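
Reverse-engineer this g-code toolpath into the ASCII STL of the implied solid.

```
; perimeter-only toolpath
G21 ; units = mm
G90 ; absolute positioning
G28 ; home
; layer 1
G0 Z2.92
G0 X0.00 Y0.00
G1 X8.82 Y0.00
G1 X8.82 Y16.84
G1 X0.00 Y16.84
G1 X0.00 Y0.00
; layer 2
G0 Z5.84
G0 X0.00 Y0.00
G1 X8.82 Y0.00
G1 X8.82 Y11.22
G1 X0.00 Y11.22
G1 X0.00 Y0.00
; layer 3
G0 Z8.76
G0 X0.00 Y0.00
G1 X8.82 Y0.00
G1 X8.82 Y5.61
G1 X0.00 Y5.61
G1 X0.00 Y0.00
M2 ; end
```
solid part
  facet normal 0.0000 0.0000 -1.0000
    outer loop
      vertex 8.82 22.45 0.00
      vertex 8.82 0.00 0.00
      vertex 0.00 0.00 0.00
    endloop
  endfacet
  facet normal 0.0000 0.0000 -1.0000
    outer loop
      vertex 0.00 22.45 0.00
      vertex 8.82 22.45 0.00
      vertex 0.00 0.00 0.00
    endloop
  endfacet
  facet normal 0.0000 -1.0000 0.0000
    outer loop
      vertex 0.00 0.00 0.00
      vertex 8.82 0.00 0.00
      vertex 8.82 0.00 11.68
    endloop
  endfacet
  facet normal 0.0000 -1.0000 0.0000
    outer loop
      vertex 0.00 0.00 0.00
      vertex 8.82 0.00 11.68
      vertex 0.00 0.00 11.68
    endloop
  endfacet
  facet normal 0.0000 0.4615 0.8871
    outer loop
      vertex 0.00 0.00 11.68
      vertex 8.82 0.00 11.68
      vertex 8.82 22.45 0.00
    endloop
  endfacet
  facet normal 0.0000 0.4615 0.8871
    outer loop
      vertex 0.00 0.00 11.68
      vertex 8.82 22.45 0.00
      vertex 0.00 22.45 0.00
    endloop
  endfacet
  facet normal -1.0000 0.0000 0.0000
    outer loop
      vertex 0.00 0.00 11.68
      vertex 0.00 22.45 0.00
      vertex 0.00 0.00 0.00
    endloop
  endfacet
  facet normal 1.0000 0.0000 0.0000
    outer loop
      vertex 8.82 0.00 0.00
      vertex 8.82 22.45 0.00
      vertex 8.82 0.00 11.68
    endloop
  endfacet
endsolid part

The G0 Z moves step by Δz≈2.92 mm. The G1 loops shrink linearly with z, so the solid tapers from its base footprint up to z≈11.7. Closing with a flat bottom cap and the tapered top and triangulating gives 8 facets — a wedge (ramp): 8.82 × 22.4 mm base, rising to 11.7 mm along the y=0 edge and sloping linearly to z=0 at y=22.4.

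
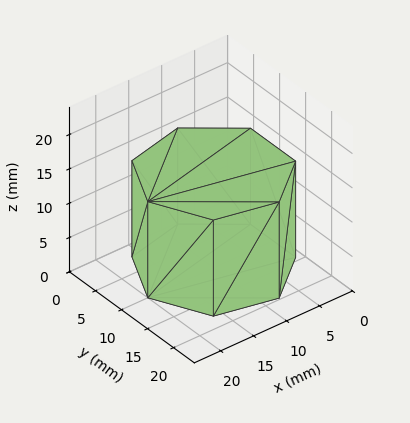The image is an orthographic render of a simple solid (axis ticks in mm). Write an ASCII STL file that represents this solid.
Reading the render: the shape is a regular 7-sided prism (a cylinder approximated with 7 flat sides), circumscribed radius ≈ 10 mm, height ≈ 14 mm (dimensions read to the nearest mm from the axis ticks). For the STL, each face is triangulated and given an outward normal.

solid part
  facet normal 0.0000 0.0000 -1.0000
    outer loop
      vertex 7.77 19.75 0.00
      vertex 16.23 17.82 0.00
      vertex 20.00 10.00 0.00
    endloop
  endfacet
  facet normal 0.0000 0.0000 -1.0000
    outer loop
      vertex 0.99 14.34 0.00
      vertex 7.77 19.75 0.00
      vertex 20.00 10.00 0.00
    endloop
  endfacet
  facet normal 0.0000 0.0000 -1.0000
    outer loop
      vertex 0.99 5.66 0.00
      vertex 0.99 14.34 0.00
      vertex 20.00 10.00 0.00
    endloop
  endfacet
  facet normal 0.0000 0.0000 -1.0000
    outer loop
      vertex 7.77 0.25 0.00
      vertex 0.99 5.66 0.00
      vertex 20.00 10.00 0.00
    endloop
  endfacet
  facet normal 0.0000 0.0000 -1.0000
    outer loop
      vertex 16.23 2.18 0.00
      vertex 7.77 0.25 0.00
      vertex 20.00 10.00 0.00
    endloop
  endfacet
  facet normal 0.0000 0.0000 1.0000
    outer loop
      vertex 20.00 10.00 14.00
      vertex 16.23 17.82 14.00
      vertex 7.77 19.75 14.00
    endloop
  endfacet
  facet normal 0.0000 0.0000 1.0000
    outer loop
      vertex 20.00 10.00 14.00
      vertex 7.77 19.75 14.00
      vertex 0.99 14.34 14.00
    endloop
  endfacet
  facet normal 0.0000 0.0000 1.0000
    outer loop
      vertex 20.00 10.00 14.00
      vertex 0.99 14.34 14.00
      vertex 0.99 5.66 14.00
    endloop
  endfacet
  facet normal 0.0000 0.0000 1.0000
    outer loop
      vertex 20.00 10.00 14.00
      vertex 0.99 5.66 14.00
      vertex 7.77 0.25 14.00
    endloop
  endfacet
  facet normal 0.0000 0.0000 1.0000
    outer loop
      vertex 20.00 10.00 14.00
      vertex 7.77 0.25 14.00
      vertex 16.23 2.18 14.00
    endloop
  endfacet
  facet normal 0.9008 0.4343 0.0000
    outer loop
      vertex 20.00 10.00 0.00
      vertex 16.23 17.82 0.00
      vertex 16.23 17.82 14.00
    endloop
  endfacet
  facet normal 0.9008 0.4343 0.0000
    outer loop
      vertex 20.00 10.00 0.00
      vertex 16.23 17.82 14.00
      vertex 20.00 10.00 14.00
    endloop
  endfacet
  facet normal 0.2224 0.9750 0.0000
    outer loop
      vertex 16.23 17.82 0.00
      vertex 7.77 19.75 0.00
      vertex 7.77 19.75 14.00
    endloop
  endfacet
  facet normal 0.2224 0.9750 0.0000
    outer loop
      vertex 16.23 17.82 0.00
      vertex 7.77 19.75 14.00
      vertex 16.23 17.82 14.00
    endloop
  endfacet
  facet normal -0.6237 0.7817 0.0000
    outer loop
      vertex 7.77 19.75 0.00
      vertex 0.99 14.34 0.00
      vertex 0.99 14.34 14.00
    endloop
  endfacet
  facet normal -0.6237 0.7817 0.0000
    outer loop
      vertex 7.77 19.75 0.00
      vertex 0.99 14.34 14.00
      vertex 7.77 19.75 14.00
    endloop
  endfacet
  facet normal -1.0000 0.0000 0.0000
    outer loop
      vertex 0.99 14.34 0.00
      vertex 0.99 5.66 0.00
      vertex 0.99 5.66 14.00
    endloop
  endfacet
  facet normal -1.0000 0.0000 0.0000
    outer loop
      vertex 0.99 14.34 0.00
      vertex 0.99 5.66 14.00
      vertex 0.99 14.34 14.00
    endloop
  endfacet
  facet normal -0.6237 -0.7817 0.0000
    outer loop
      vertex 0.99 5.66 0.00
      vertex 7.77 0.25 0.00
      vertex 7.77 0.25 14.00
    endloop
  endfacet
  facet normal -0.6237 -0.7817 0.0000
    outer loop
      vertex 0.99 5.66 0.00
      vertex 7.77 0.25 14.00
      vertex 0.99 5.66 14.00
    endloop
  endfacet
  facet normal 0.2224 -0.9750 0.0000
    outer loop
      vertex 7.77 0.25 0.00
      vertex 16.23 2.18 0.00
      vertex 16.23 2.18 14.00
    endloop
  endfacet
  facet normal 0.2224 -0.9750 0.0000
    outer loop
      vertex 7.77 0.25 0.00
      vertex 16.23 2.18 14.00
      vertex 7.77 0.25 14.00
    endloop
  endfacet
  facet normal 0.9008 -0.4343 0.0000
    outer loop
      vertex 16.23 2.18 0.00
      vertex 20.00 10.00 0.00
      vertex 20.00 10.00 14.00
    endloop
  endfacet
  facet normal 0.9008 -0.4343 0.0000
    outer loop
      vertex 16.23 2.18 0.00
      vertex 20.00 10.00 14.00
      vertex 16.23 2.18 14.00
    endloop
  endfacet
endsolid part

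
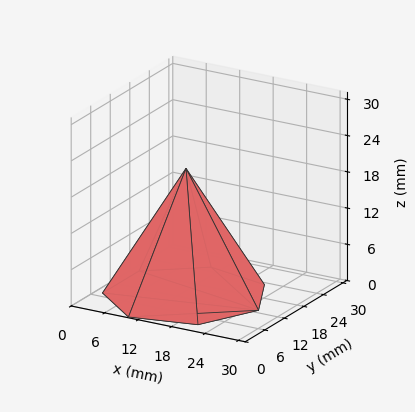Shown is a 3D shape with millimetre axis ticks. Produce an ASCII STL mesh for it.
Reading the render: the shape is a regular 7-sided pyramid, base circumscribed radius ≈ 13 mm, apex at z ≈ 21 mm (dimensions read to the nearest mm from the axis ticks). For the STL, each face is triangulated and given an outward normal.

solid part
  facet normal 0.0000 0.0000 -1.0000
    outer loop
      vertex 10.1 25.7 0.0
      vertex 21.1 23.2 0.0
      vertex 26.0 13.0 0.0
    endloop
  endfacet
  facet normal 0.0000 0.0000 -1.0000
    outer loop
      vertex 1.3 18.6 0.0
      vertex 10.1 25.7 0.0
      vertex 26.0 13.0 0.0
    endloop
  endfacet
  facet normal 0.0000 0.0000 -1.0000
    outer loop
      vertex 1.3 7.4 0.0
      vertex 1.3 18.6 0.0
      vertex 26.0 13.0 0.0
    endloop
  endfacet
  facet normal 0.0000 0.0000 -1.0000
    outer loop
      vertex 10.1 0.3 0.0
      vertex 1.3 7.4 0.0
      vertex 26.0 13.0 0.0
    endloop
  endfacet
  facet normal 0.0000 0.0000 -1.0000
    outer loop
      vertex 21.1 2.8 0.0
      vertex 10.1 0.3 0.0
      vertex 26.0 13.0 0.0
    endloop
  endfacet
  facet normal 0.7871 0.3781 0.4873
    outer loop
      vertex 26.0 13.0 0.0
      vertex 21.1 23.2 0.0
      vertex 13.0 13.0 21.0
    endloop
  endfacet
  facet normal 0.1934 0.8511 0.4880
    outer loop
      vertex 21.1 23.2 0.0
      vertex 10.1 25.7 0.0
      vertex 13.0 13.0 21.0
    endloop
  endfacet
  facet normal -0.5485 0.6798 0.4869
    outer loop
      vertex 10.1 25.7 0.0
      vertex 1.3 18.6 0.0
      vertex 13.0 13.0 21.0
    endloop
  endfacet
  facet normal -0.8736 0.0000 0.4867
    outer loop
      vertex 1.3 18.6 0.0
      vertex 1.3 7.4 0.0
      vertex 13.0 13.0 21.0
    endloop
  endfacet
  facet normal -0.5485 -0.6798 0.4869
    outer loop
      vertex 1.3 7.4 0.0
      vertex 10.1 0.3 0.0
      vertex 13.0 13.0 21.0
    endloop
  endfacet
  facet normal 0.1934 -0.8511 0.4880
    outer loop
      vertex 10.1 0.3 0.0
      vertex 21.1 2.8 0.0
      vertex 13.0 13.0 21.0
    endloop
  endfacet
  facet normal 0.7871 -0.3781 0.4873
    outer loop
      vertex 21.1 2.8 0.0
      vertex 26.0 13.0 0.0
      vertex 13.0 13.0 21.0
    endloop
  endfacet
endsolid part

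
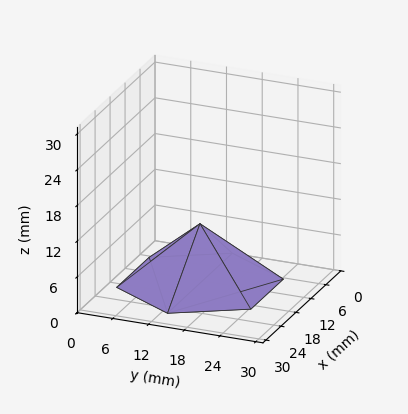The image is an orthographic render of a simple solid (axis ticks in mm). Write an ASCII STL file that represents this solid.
Reading the render: the shape is a regular 6-sided pyramid, base circumscribed radius ≈ 13 mm, apex at z ≈ 10 mm (dimensions read to the nearest mm from the axis ticks). For the STL, each face is triangulated and given an outward normal.

solid part
  facet normal 0.0000 0.0000 -1.0000
    outer loop
      vertex 6.500 24.258 0.000
      vertex 19.500 24.258 0.000
      vertex 26.000 13.000 0.000
    endloop
  endfacet
  facet normal 0.0000 0.0000 -1.0000
    outer loop
      vertex 0.000 13.000 0.000
      vertex 6.500 24.258 0.000
      vertex 26.000 13.000 0.000
    endloop
  endfacet
  facet normal 0.0000 0.0000 -1.0000
    outer loop
      vertex 6.500 1.742 0.000
      vertex 0.000 13.000 0.000
      vertex 26.000 13.000 0.000
    endloop
  endfacet
  facet normal 0.0000 0.0000 -1.0000
    outer loop
      vertex 19.500 1.742 0.000
      vertex 6.500 1.742 0.000
      vertex 26.000 13.000 0.000
    endloop
  endfacet
  facet normal 0.5751 0.3321 0.7477
    outer loop
      vertex 26.000 13.000 0.000
      vertex 19.500 24.258 0.000
      vertex 13.000 13.000 10.000
    endloop
  endfacet
  facet normal 0.0000 0.6641 0.7476
    outer loop
      vertex 19.500 24.258 0.000
      vertex 6.500 24.258 0.000
      vertex 13.000 13.000 10.000
    endloop
  endfacet
  facet normal -0.5751 0.3321 0.7477
    outer loop
      vertex 6.500 24.258 0.000
      vertex 0.000 13.000 0.000
      vertex 13.000 13.000 10.000
    endloop
  endfacet
  facet normal -0.5751 -0.3321 0.7477
    outer loop
      vertex 0.000 13.000 0.000
      vertex 6.500 1.742 0.000
      vertex 13.000 13.000 10.000
    endloop
  endfacet
  facet normal 0.0000 -0.6641 0.7476
    outer loop
      vertex 6.500 1.742 0.000
      vertex 19.500 1.742 0.000
      vertex 13.000 13.000 10.000
    endloop
  endfacet
  facet normal 0.5751 -0.3321 0.7477
    outer loop
      vertex 19.500 1.742 0.000
      vertex 26.000 13.000 0.000
      vertex 13.000 13.000 10.000
    endloop
  endfacet
endsolid part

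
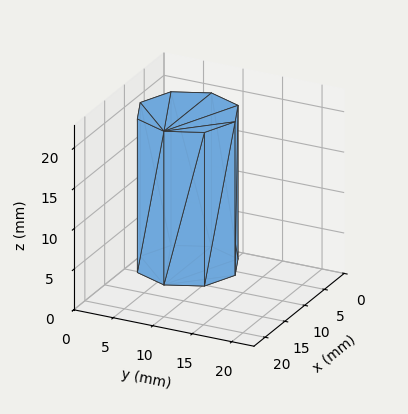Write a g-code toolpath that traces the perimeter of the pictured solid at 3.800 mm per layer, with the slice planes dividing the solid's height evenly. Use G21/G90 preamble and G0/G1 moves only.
Reading the render: the shape is a regular 8-sided prism (a cylinder approximated with 8 flat sides), circumscribed radius ≈ 6 mm, height ≈ 19 mm (dimensions read to the nearest mm from the axis ticks). For the g-code, the solid's height is divided into equal slices at the stated Δz and each level perimeter traced with G1 moves after a G0 lift.

; perimeter-only toolpath
G21 ; units = mm
G90 ; absolute positioning
G28 ; home
; layer 1
G0 Z3.800
G0 X12.000 Y6.000
G1 X10.243 Y10.243
G1 X6.000 Y12.000
G1 X1.757 Y10.243
G1 X0.000 Y6.000
G1 X1.757 Y1.757
G1 X6.000 Y0.000
G1 X10.243 Y1.757
G1 X12.000 Y6.000
; layer 2
G0 Z7.600
G0 X12.000 Y6.000
G1 X10.243 Y10.243
G1 X6.000 Y12.000
G1 X1.757 Y10.243
G1 X0.000 Y6.000
G1 X1.757 Y1.757
G1 X6.000 Y0.000
G1 X10.243 Y1.757
G1 X12.000 Y6.000
; layer 3
G0 Z11.400
G0 X12.000 Y6.000
G1 X10.243 Y10.243
G1 X6.000 Y12.000
G1 X1.757 Y10.243
G1 X0.000 Y6.000
G1 X1.757 Y1.757
G1 X6.000 Y0.000
G1 X10.243 Y1.757
G1 X12.000 Y6.000
; layer 4
G0 Z15.200
G0 X12.000 Y6.000
G1 X10.243 Y10.243
G1 X6.000 Y12.000
G1 X1.757 Y10.243
G1 X0.000 Y6.000
G1 X1.757 Y1.757
G1 X6.000 Y0.000
G1 X10.243 Y1.757
G1 X12.000 Y6.000
; layer 5
G0 Z19.000
G0 X12.000 Y6.000
G1 X10.243 Y10.243
G1 X6.000 Y12.000
G1 X1.757 Y10.243
G1 X0.000 Y6.000
G1 X1.757 Y1.757
G1 X6.000 Y0.000
G1 X10.243 Y1.757
G1 X12.000 Y6.000
M2 ; end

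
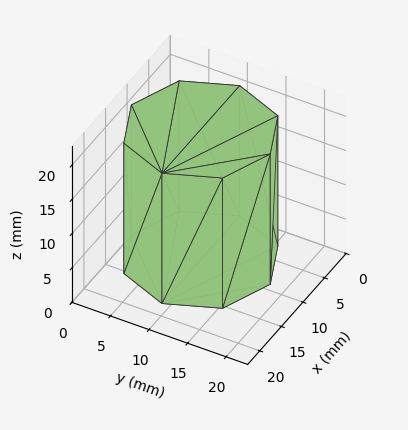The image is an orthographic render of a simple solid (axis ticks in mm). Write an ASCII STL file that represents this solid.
Reading the render: the shape is a regular 8-sided prism (a cylinder approximated with 8 flat sides), circumscribed radius ≈ 9 mm, height ≈ 19 mm (dimensions read to the nearest mm from the axis ticks). For the STL, each face is triangulated and given an outward normal.

solid part
  facet normal 0.0000 0.0000 -1.0000
    outer loop
      vertex 9.0 18.0 0.0
      vertex 15.4 15.4 0.0
      vertex 18.0 9.0 0.0
    endloop
  endfacet
  facet normal 0.0000 0.0000 -1.0000
    outer loop
      vertex 2.6 15.4 0.0
      vertex 9.0 18.0 0.0
      vertex 18.0 9.0 0.0
    endloop
  endfacet
  facet normal 0.0000 0.0000 -1.0000
    outer loop
      vertex 0.0 9.0 0.0
      vertex 2.6 15.4 0.0
      vertex 18.0 9.0 0.0
    endloop
  endfacet
  facet normal 0.0000 0.0000 -1.0000
    outer loop
      vertex 2.6 2.6 0.0
      vertex 0.0 9.0 0.0
      vertex 18.0 9.0 0.0
    endloop
  endfacet
  facet normal 0.0000 0.0000 -1.0000
    outer loop
      vertex 9.0 0.0 0.0
      vertex 2.6 2.6 0.0
      vertex 18.0 9.0 0.0
    endloop
  endfacet
  facet normal 0.0000 0.0000 -1.0000
    outer loop
      vertex 15.4 2.6 0.0
      vertex 9.0 0.0 0.0
      vertex 18.0 9.0 0.0
    endloop
  endfacet
  facet normal 0.0000 0.0000 1.0000
    outer loop
      vertex 18.0 9.0 19.0
      vertex 15.4 15.4 19.0
      vertex 9.0 18.0 19.0
    endloop
  endfacet
  facet normal 0.0000 0.0000 1.0000
    outer loop
      vertex 18.0 9.0 19.0
      vertex 9.0 18.0 19.0
      vertex 2.6 15.4 19.0
    endloop
  endfacet
  facet normal 0.0000 0.0000 1.0000
    outer loop
      vertex 18.0 9.0 19.0
      vertex 2.6 15.4 19.0
      vertex 0.0 9.0 19.0
    endloop
  endfacet
  facet normal 0.0000 0.0000 1.0000
    outer loop
      vertex 18.0 9.0 19.0
      vertex 0.0 9.0 19.0
      vertex 2.6 2.6 19.0
    endloop
  endfacet
  facet normal 0.0000 0.0000 1.0000
    outer loop
      vertex 18.0 9.0 19.0
      vertex 2.6 2.6 19.0
      vertex 9.0 0.0 19.0
    endloop
  endfacet
  facet normal 0.0000 0.0000 1.0000
    outer loop
      vertex 18.0 9.0 19.0
      vertex 9.0 0.0 19.0
      vertex 15.4 2.6 19.0
    endloop
  endfacet
  facet normal 0.9265 0.3764 0.0000
    outer loop
      vertex 18.0 9.0 0.0
      vertex 15.4 15.4 0.0
      vertex 15.4 15.4 19.0
    endloop
  endfacet
  facet normal 0.9265 0.3764 0.0000
    outer loop
      vertex 18.0 9.0 0.0
      vertex 15.4 15.4 19.0
      vertex 18.0 9.0 19.0
    endloop
  endfacet
  facet normal 0.3764 0.9265 0.0000
    outer loop
      vertex 15.4 15.4 0.0
      vertex 9.0 18.0 0.0
      vertex 9.0 18.0 19.0
    endloop
  endfacet
  facet normal 0.3764 0.9265 0.0000
    outer loop
      vertex 15.4 15.4 0.0
      vertex 9.0 18.0 19.0
      vertex 15.4 15.4 19.0
    endloop
  endfacet
  facet normal -0.3764 0.9265 0.0000
    outer loop
      vertex 9.0 18.0 0.0
      vertex 2.6 15.4 0.0
      vertex 2.6 15.4 19.0
    endloop
  endfacet
  facet normal -0.3764 0.9265 0.0000
    outer loop
      vertex 9.0 18.0 0.0
      vertex 2.6 15.4 19.0
      vertex 9.0 18.0 19.0
    endloop
  endfacet
  facet normal -0.9265 0.3764 0.0000
    outer loop
      vertex 2.6 15.4 0.0
      vertex 0.0 9.0 0.0
      vertex 0.0 9.0 19.0
    endloop
  endfacet
  facet normal -0.9265 0.3764 0.0000
    outer loop
      vertex 2.6 15.4 0.0
      vertex 0.0 9.0 19.0
      vertex 2.6 15.4 19.0
    endloop
  endfacet
  facet normal -0.9265 -0.3764 0.0000
    outer loop
      vertex 0.0 9.0 0.0
      vertex 2.6 2.6 0.0
      vertex 2.6 2.6 19.0
    endloop
  endfacet
  facet normal -0.9265 -0.3764 0.0000
    outer loop
      vertex 0.0 9.0 0.0
      vertex 2.6 2.6 19.0
      vertex 0.0 9.0 19.0
    endloop
  endfacet
  facet normal -0.3764 -0.9265 0.0000
    outer loop
      vertex 2.6 2.6 0.0
      vertex 9.0 0.0 0.0
      vertex 9.0 0.0 19.0
    endloop
  endfacet
  facet normal -0.3764 -0.9265 0.0000
    outer loop
      vertex 2.6 2.6 0.0
      vertex 9.0 0.0 19.0
      vertex 2.6 2.6 19.0
    endloop
  endfacet
  facet normal 0.3764 -0.9265 0.0000
    outer loop
      vertex 9.0 0.0 0.0
      vertex 15.4 2.6 0.0
      vertex 15.4 2.6 19.0
    endloop
  endfacet
  facet normal 0.3764 -0.9265 0.0000
    outer loop
      vertex 9.0 0.0 0.0
      vertex 15.4 2.6 19.0
      vertex 9.0 0.0 19.0
    endloop
  endfacet
  facet normal 0.9265 -0.3764 0.0000
    outer loop
      vertex 15.4 2.6 0.0
      vertex 18.0 9.0 0.0
      vertex 18.0 9.0 19.0
    endloop
  endfacet
  facet normal 0.9265 -0.3764 0.0000
    outer loop
      vertex 15.4 2.6 0.0
      vertex 18.0 9.0 19.0
      vertex 15.4 2.6 19.0
    endloop
  endfacet
endsolid part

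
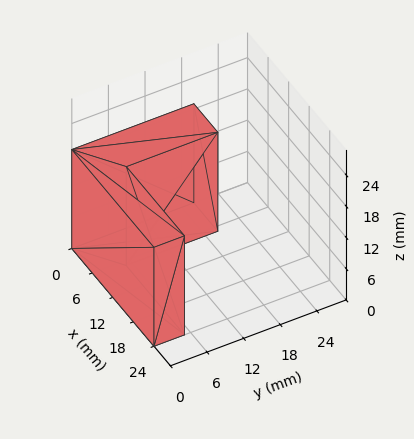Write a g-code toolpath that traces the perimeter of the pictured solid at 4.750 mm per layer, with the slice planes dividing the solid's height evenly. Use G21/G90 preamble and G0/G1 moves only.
Reading the render: the shape is an L-shaped prism: outer 24 × 20 mm, arm thicknesses ≈ 5 mm (horizontal) and 7 mm (vertical), extruded 19 mm in z (dimensions read to the nearest mm from the axis ticks). For the g-code, the solid's height is divided into equal slices at the stated Δz and each level perimeter traced with G1 moves after a G0 lift.

; perimeter-only toolpath
G21 ; units = mm
G90 ; absolute positioning
G28 ; home
; layer 1
G0 Z4.750
G0 X0.000 Y0.000
G1 X24.000 Y0.000
G1 X24.000 Y5.000
G1 X7.000 Y5.000
G1 X7.000 Y20.000
G1 X0.000 Y20.000
G1 X0.000 Y0.000
; layer 2
G0 Z9.500
G0 X0.000 Y0.000
G1 X24.000 Y0.000
G1 X24.000 Y5.000
G1 X7.000 Y5.000
G1 X7.000 Y20.000
G1 X0.000 Y20.000
G1 X0.000 Y0.000
; layer 3
G0 Z14.250
G0 X0.000 Y0.000
G1 X24.000 Y0.000
G1 X24.000 Y5.000
G1 X7.000 Y5.000
G1 X7.000 Y20.000
G1 X0.000 Y20.000
G1 X0.000 Y0.000
; layer 4
G0 Z19.000
G0 X0.000 Y0.000
G1 X24.000 Y0.000
G1 X24.000 Y5.000
G1 X7.000 Y5.000
G1 X7.000 Y20.000
G1 X0.000 Y20.000
G1 X0.000 Y0.000
M2 ; end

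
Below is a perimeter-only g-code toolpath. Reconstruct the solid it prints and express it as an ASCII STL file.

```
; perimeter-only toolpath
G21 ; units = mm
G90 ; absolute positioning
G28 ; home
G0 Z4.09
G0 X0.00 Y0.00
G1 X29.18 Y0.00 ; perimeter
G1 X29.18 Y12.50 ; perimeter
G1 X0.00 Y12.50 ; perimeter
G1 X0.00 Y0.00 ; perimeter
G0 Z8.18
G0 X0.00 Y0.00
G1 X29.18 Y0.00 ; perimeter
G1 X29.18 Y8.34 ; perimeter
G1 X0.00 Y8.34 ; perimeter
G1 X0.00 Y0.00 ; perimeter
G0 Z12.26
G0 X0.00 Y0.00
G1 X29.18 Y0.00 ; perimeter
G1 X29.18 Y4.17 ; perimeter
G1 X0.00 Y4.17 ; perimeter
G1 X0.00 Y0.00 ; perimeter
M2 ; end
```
solid part
  facet normal 0.0000 0.0000 -1.0000
    outer loop
      vertex 29.18 16.67 0.00
      vertex 29.18 0.00 0.00
      vertex 0.00 0.00 0.00
    endloop
  endfacet
  facet normal 0.0000 0.0000 -1.0000
    outer loop
      vertex 0.00 16.67 0.00
      vertex 29.18 16.67 0.00
      vertex 0.00 0.00 0.00
    endloop
  endfacet
  facet normal 0.0000 -1.0000 0.0000
    outer loop
      vertex 0.00 0.00 0.00
      vertex 29.18 0.00 0.00
      vertex 29.18 0.00 16.35
    endloop
  endfacet
  facet normal 0.0000 -1.0000 0.0000
    outer loop
      vertex 0.00 0.00 0.00
      vertex 29.18 0.00 16.35
      vertex 0.00 0.00 16.35
    endloop
  endfacet
  facet normal 0.0000 0.7002 0.7139
    outer loop
      vertex 0.00 0.00 16.35
      vertex 29.18 0.00 16.35
      vertex 29.18 16.67 0.00
    endloop
  endfacet
  facet normal 0.0000 0.7002 0.7139
    outer loop
      vertex 0.00 0.00 16.35
      vertex 29.18 16.67 0.00
      vertex 0.00 16.67 0.00
    endloop
  endfacet
  facet normal -1.0000 0.0000 0.0000
    outer loop
      vertex 0.00 0.00 16.35
      vertex 0.00 16.67 0.00
      vertex 0.00 0.00 0.00
    endloop
  endfacet
  facet normal 1.0000 0.0000 0.0000
    outer loop
      vertex 29.18 0.00 0.00
      vertex 29.18 16.67 0.00
      vertex 29.18 0.00 16.35
    endloop
  endfacet
endsolid part

The G0 Z moves step by Δz≈4.09 mm. The G1 loops shrink linearly with z, so the solid tapers from its base footprint up to z≈16.4. Closing with a flat bottom cap and the tapered top and triangulating gives 8 facets — a wedge (ramp): 29.2 × 16.7 mm base, rising to 16.4 mm along the y=0 edge and sloping linearly to z=0 at y=16.7.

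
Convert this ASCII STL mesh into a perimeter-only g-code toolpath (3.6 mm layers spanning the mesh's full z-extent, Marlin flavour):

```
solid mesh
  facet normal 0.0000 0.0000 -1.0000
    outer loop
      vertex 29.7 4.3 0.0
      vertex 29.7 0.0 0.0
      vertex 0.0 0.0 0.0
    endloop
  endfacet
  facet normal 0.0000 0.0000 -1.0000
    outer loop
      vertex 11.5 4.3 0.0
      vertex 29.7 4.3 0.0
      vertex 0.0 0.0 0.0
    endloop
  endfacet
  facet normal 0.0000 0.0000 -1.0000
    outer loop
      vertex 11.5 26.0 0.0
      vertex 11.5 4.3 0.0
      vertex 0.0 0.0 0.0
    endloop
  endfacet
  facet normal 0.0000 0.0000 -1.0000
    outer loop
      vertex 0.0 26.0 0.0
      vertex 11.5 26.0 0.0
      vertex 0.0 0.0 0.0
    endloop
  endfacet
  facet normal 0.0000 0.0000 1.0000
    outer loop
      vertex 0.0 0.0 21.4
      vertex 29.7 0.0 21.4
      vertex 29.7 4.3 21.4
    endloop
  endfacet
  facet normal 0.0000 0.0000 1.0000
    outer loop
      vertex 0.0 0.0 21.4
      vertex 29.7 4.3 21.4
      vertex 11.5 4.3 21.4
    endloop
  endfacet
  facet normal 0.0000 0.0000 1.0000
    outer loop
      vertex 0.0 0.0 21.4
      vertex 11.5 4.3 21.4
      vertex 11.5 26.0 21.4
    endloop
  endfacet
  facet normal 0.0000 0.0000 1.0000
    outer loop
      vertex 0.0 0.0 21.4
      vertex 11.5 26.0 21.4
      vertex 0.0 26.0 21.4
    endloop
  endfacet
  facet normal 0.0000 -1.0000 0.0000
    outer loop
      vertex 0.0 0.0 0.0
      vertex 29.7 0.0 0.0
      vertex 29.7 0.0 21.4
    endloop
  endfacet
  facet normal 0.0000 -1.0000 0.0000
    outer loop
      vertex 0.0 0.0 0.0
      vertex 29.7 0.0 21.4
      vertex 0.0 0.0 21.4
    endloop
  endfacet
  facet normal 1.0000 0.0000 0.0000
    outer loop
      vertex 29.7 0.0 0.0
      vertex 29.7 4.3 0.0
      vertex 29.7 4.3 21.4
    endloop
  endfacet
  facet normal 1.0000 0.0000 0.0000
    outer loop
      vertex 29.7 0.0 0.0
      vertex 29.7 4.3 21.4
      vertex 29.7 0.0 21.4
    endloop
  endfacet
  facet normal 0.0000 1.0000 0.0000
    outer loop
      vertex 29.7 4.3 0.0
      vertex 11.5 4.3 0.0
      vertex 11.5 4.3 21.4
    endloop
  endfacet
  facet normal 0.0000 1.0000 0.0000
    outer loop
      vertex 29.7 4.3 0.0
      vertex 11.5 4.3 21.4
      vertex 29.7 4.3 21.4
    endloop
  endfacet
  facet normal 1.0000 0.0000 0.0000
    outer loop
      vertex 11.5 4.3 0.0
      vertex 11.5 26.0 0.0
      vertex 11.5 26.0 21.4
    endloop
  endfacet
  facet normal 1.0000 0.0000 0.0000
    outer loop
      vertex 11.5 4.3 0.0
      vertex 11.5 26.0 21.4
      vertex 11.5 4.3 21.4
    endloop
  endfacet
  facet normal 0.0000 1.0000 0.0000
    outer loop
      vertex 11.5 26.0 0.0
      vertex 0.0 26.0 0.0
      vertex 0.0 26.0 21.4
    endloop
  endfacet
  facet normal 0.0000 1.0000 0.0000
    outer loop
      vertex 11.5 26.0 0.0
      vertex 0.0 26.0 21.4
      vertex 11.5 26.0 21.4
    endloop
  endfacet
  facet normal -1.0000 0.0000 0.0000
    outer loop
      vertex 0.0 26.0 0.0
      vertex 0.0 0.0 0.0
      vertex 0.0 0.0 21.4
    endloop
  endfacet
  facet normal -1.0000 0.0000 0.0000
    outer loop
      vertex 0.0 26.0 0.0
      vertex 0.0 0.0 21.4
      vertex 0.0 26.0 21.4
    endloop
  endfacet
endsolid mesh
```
; perimeter-only toolpath
G21 ; units = mm
G90 ; absolute positioning
G28 ; home
; layer 1
G0 Z3.6
G0 X0.0 Y0.0
G1 X29.7 Y0.0
G1 X29.7 Y4.3
G1 X11.5 Y4.3
G1 X11.5 Y26.0
G1 X0.0 Y26.0
G1 X0.0 Y0.0
; layer 2
G0 Z7.1
G0 X0.0 Y0.0
G1 X29.7 Y0.0
G1 X29.7 Y4.3
G1 X11.5 Y4.3
G1 X11.5 Y26.0
G1 X0.0 Y26.0
G1 X0.0 Y0.0
; layer 3
G0 Z10.7
G0 X0.0 Y0.0
G1 X29.7 Y0.0
G1 X29.7 Y4.3
G1 X11.5 Y4.3
G1 X11.5 Y26.0
G1 X0.0 Y26.0
G1 X0.0 Y0.0
; layer 4
G0 Z14.3
G0 X0.0 Y0.0
G1 X29.7 Y0.0
G1 X29.7 Y4.3
G1 X11.5 Y4.3
G1 X11.5 Y26.0
G1 X0.0 Y26.0
G1 X0.0 Y0.0
; layer 5
G0 Z17.8
G0 X0.0 Y0.0
G1 X29.7 Y0.0
G1 X29.7 Y4.3
G1 X11.5 Y4.3
G1 X11.5 Y26.0
G1 X0.0 Y26.0
G1 X0.0 Y0.0
; layer 6
G0 Z21.4
G0 X0.0 Y0.0
G1 X29.7 Y0.0
G1 X29.7 Y4.3
G1 X11.5 Y4.3
G1 X11.5 Y26.0
G1 X0.0 Y26.0
G1 X0.0 Y0.0
M2 ; end

The solid is an L-shaped prism: outer 29.7 × 26 mm, arm thicknesses ≈ 4.3 mm (horizontal) and 11.5 mm (vertical), extruded 21.4 mm in z. Slicing at Δz = 3.6 mm — 6 equal slices spanning the solid's height, so layer i sits at z = i·h/6 — gives 6 non-empty perimeters. Each is a 6-segment closed polygon; G0 lifts to the layer z and rapids to the start vertex, then G1 traces the edges.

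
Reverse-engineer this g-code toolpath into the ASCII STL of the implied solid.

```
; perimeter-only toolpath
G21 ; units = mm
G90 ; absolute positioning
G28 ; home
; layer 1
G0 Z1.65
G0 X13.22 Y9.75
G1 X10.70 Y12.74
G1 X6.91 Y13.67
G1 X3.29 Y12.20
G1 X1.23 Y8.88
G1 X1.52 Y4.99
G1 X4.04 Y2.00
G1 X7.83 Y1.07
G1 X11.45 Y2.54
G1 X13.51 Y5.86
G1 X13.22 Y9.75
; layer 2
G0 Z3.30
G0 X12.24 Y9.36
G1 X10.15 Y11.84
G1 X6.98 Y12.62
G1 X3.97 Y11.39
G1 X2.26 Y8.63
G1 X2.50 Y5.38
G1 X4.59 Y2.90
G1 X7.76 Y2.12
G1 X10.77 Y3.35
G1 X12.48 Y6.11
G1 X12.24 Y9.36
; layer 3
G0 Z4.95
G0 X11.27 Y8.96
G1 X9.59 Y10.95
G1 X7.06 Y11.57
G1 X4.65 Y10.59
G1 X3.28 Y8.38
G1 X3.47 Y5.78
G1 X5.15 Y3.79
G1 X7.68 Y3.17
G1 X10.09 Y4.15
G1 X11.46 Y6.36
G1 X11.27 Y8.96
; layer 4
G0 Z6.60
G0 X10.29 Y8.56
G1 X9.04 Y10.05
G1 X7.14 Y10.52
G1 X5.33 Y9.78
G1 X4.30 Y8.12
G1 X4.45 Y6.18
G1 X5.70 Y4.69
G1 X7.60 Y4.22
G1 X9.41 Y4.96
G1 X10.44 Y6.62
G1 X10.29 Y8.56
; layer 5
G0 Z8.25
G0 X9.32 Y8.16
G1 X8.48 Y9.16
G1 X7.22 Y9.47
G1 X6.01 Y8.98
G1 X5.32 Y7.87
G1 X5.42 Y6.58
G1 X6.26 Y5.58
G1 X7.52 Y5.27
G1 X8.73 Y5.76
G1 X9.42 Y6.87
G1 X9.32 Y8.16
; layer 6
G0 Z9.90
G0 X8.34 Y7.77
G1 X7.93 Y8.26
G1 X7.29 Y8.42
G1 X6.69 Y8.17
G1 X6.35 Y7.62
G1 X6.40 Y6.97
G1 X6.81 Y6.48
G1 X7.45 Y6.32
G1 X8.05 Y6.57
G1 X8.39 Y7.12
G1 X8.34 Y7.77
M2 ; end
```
solid part
  facet normal 0.0000 0.0000 -1.0000
    outer loop
      vertex 6.83 14.72 0.00
      vertex 11.26 13.63 0.00
      vertex 14.19 10.15 0.00
    endloop
  endfacet
  facet normal 0.0000 0.0000 -1.0000
    outer loop
      vertex 2.61 13.00 0.00
      vertex 6.83 14.72 0.00
      vertex 14.19 10.15 0.00
    endloop
  endfacet
  facet normal 0.0000 0.0000 -1.0000
    outer loop
      vertex 0.21 9.13 0.00
      vertex 2.61 13.00 0.00
      vertex 14.19 10.15 0.00
    endloop
  endfacet
  facet normal 0.0000 0.0000 -1.0000
    outer loop
      vertex 0.55 4.59 0.00
      vertex 0.21 9.13 0.00
      vertex 14.19 10.15 0.00
    endloop
  endfacet
  facet normal 0.0000 0.0000 -1.0000
    outer loop
      vertex 3.48 1.11 0.00
      vertex 0.55 4.59 0.00
      vertex 14.19 10.15 0.00
    endloop
  endfacet
  facet normal 0.0000 0.0000 -1.0000
    outer loop
      vertex 7.91 0.02 0.00
      vertex 3.48 1.11 0.00
      vertex 14.19 10.15 0.00
    endloop
  endfacet
  facet normal 0.0000 0.0000 -1.0000
    outer loop
      vertex 12.13 1.74 0.00
      vertex 7.91 0.02 0.00
      vertex 14.19 10.15 0.00
    endloop
  endfacet
  facet normal 0.0000 0.0000 -1.0000
    outer loop
      vertex 14.53 5.61 0.00
      vertex 12.13 1.74 0.00
      vertex 14.19 10.15 0.00
    endloop
  endfacet
  facet normal 0.6540 0.5506 0.5187
    outer loop
      vertex 14.19 10.15 0.00
      vertex 11.26 13.63 0.00
      vertex 7.37 7.37 11.55
    endloop
  endfacet
  facet normal 0.2043 0.8302 0.5187
    outer loop
      vertex 11.26 13.63 0.00
      vertex 6.83 14.72 0.00
      vertex 7.37 7.37 11.55
    endloop
  endfacet
  facet normal -0.3227 0.7916 0.5189
    outer loop
      vertex 6.83 14.72 0.00
      vertex 2.61 13.00 0.00
      vertex 7.37 7.37 11.55
    endloop
  endfacet
  facet normal -0.7264 0.4505 0.5190
    outer loop
      vertex 2.61 13.00 0.00
      vertex 0.21 9.13 0.00
      vertex 7.37 7.37 11.55
    endloop
  endfacet
  facet normal -0.8525 -0.0638 0.5188
    outer loop
      vertex 0.21 9.13 0.00
      vertex 0.55 4.59 0.00
      vertex 7.37 7.37 11.55
    endloop
  endfacet
  facet normal -0.6540 -0.5506 0.5187
    outer loop
      vertex 0.55 4.59 0.00
      vertex 3.48 1.11 0.00
      vertex 7.37 7.37 11.55
    endloop
  endfacet
  facet normal -0.2043 -0.8302 0.5187
    outer loop
      vertex 3.48 1.11 0.00
      vertex 7.91 0.02 0.00
      vertex 7.37 7.37 11.55
    endloop
  endfacet
  facet normal 0.3227 -0.7916 0.5189
    outer loop
      vertex 7.91 0.02 0.00
      vertex 12.13 1.74 0.00
      vertex 7.37 7.37 11.55
    endloop
  endfacet
  facet normal 0.7264 -0.4505 0.5190
    outer loop
      vertex 12.13 1.74 0.00
      vertex 14.53 5.61 0.00
      vertex 7.37 7.37 11.55
    endloop
  endfacet
  facet normal 0.8525 0.0638 0.5188
    outer loop
      vertex 14.53 5.61 0.00
      vertex 14.19 10.15 0.00
      vertex 7.37 7.37 11.55
    endloop
  endfacet
endsolid part

The G0 Z moves step by Δz≈1.65 mm. The G1 loops shrink linearly with z, so the solid tapers from its base footprint up to z≈11.6. Closing with a flat bottom cap and the tapered top and triangulating gives 18 facets — a regular 10-sided pyramid, base circumscribed radius ≈ 7.37 mm, apex at z ≈ 11.6 mm.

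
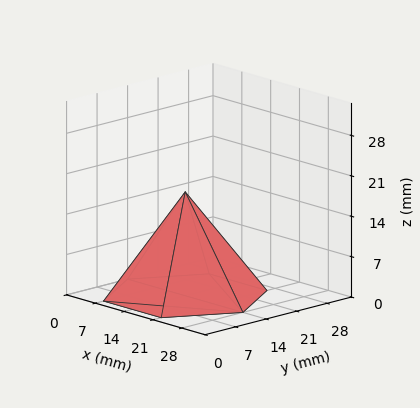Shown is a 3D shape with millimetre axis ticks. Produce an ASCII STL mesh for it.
Reading the render: the shape is a regular 6-sided pyramid, base circumscribed radius ≈ 14 mm, apex at z ≈ 18 mm (dimensions read to the nearest mm from the axis ticks). For the STL, each face is triangulated and given an outward normal.

solid part
  facet normal 0.0000 0.0000 -1.0000
    outer loop
      vertex 7.000 26.124 0.000
      vertex 21.000 26.124 0.000
      vertex 28.000 14.000 0.000
    endloop
  endfacet
  facet normal 0.0000 0.0000 -1.0000
    outer loop
      vertex 0.000 14.000 0.000
      vertex 7.000 26.124 0.000
      vertex 28.000 14.000 0.000
    endloop
  endfacet
  facet normal 0.0000 0.0000 -1.0000
    outer loop
      vertex 7.000 1.876 0.000
      vertex 0.000 14.000 0.000
      vertex 28.000 14.000 0.000
    endloop
  endfacet
  facet normal 0.0000 0.0000 -1.0000
    outer loop
      vertex 21.000 1.876 0.000
      vertex 7.000 1.876 0.000
      vertex 28.000 14.000 0.000
    endloop
  endfacet
  facet normal 0.7183 0.4147 0.5587
    outer loop
      vertex 28.000 14.000 0.000
      vertex 21.000 26.124 0.000
      vertex 14.000 14.000 18.000
    endloop
  endfacet
  facet normal 0.0000 0.8294 0.5586
    outer loop
      vertex 21.000 26.124 0.000
      vertex 7.000 26.124 0.000
      vertex 14.000 14.000 18.000
    endloop
  endfacet
  facet normal -0.7183 0.4147 0.5587
    outer loop
      vertex 7.000 26.124 0.000
      vertex 0.000 14.000 0.000
      vertex 14.000 14.000 18.000
    endloop
  endfacet
  facet normal -0.7183 -0.4147 0.5587
    outer loop
      vertex 0.000 14.000 0.000
      vertex 7.000 1.876 0.000
      vertex 14.000 14.000 18.000
    endloop
  endfacet
  facet normal 0.0000 -0.8294 0.5586
    outer loop
      vertex 7.000 1.876 0.000
      vertex 21.000 1.876 0.000
      vertex 14.000 14.000 18.000
    endloop
  endfacet
  facet normal 0.7183 -0.4147 0.5587
    outer loop
      vertex 21.000 1.876 0.000
      vertex 28.000 14.000 0.000
      vertex 14.000 14.000 18.000
    endloop
  endfacet
endsolid part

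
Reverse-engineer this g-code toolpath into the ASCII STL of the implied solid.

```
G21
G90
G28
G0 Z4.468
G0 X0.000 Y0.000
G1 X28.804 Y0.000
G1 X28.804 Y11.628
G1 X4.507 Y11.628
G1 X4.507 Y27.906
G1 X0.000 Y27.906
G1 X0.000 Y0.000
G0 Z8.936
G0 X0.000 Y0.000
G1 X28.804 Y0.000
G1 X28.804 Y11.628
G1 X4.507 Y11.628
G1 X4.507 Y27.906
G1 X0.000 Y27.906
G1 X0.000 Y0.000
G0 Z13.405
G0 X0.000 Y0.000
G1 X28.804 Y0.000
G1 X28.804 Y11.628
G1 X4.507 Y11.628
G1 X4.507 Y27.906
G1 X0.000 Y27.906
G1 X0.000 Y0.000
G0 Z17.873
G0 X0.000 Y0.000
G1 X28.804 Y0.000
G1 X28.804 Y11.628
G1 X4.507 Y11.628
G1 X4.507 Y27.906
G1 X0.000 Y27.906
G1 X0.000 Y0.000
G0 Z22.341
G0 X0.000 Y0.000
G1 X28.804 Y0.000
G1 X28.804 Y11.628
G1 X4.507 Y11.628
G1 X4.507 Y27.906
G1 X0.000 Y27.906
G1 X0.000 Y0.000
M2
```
solid part
  facet normal 0.0000 0.0000 -1.0000
    outer loop
      vertex 28.804 11.628 0.000
      vertex 28.804 0.000 0.000
      vertex 0.000 0.000 0.000
    endloop
  endfacet
  facet normal 0.0000 0.0000 -1.0000
    outer loop
      vertex 4.507 11.628 0.000
      vertex 28.804 11.628 0.000
      vertex 0.000 0.000 0.000
    endloop
  endfacet
  facet normal 0.0000 0.0000 -1.0000
    outer loop
      vertex 4.507 27.906 0.000
      vertex 4.507 11.628 0.000
      vertex 0.000 0.000 0.000
    endloop
  endfacet
  facet normal 0.0000 0.0000 -1.0000
    outer loop
      vertex 0.000 27.906 0.000
      vertex 4.507 27.906 0.000
      vertex 0.000 0.000 0.000
    endloop
  endfacet
  facet normal 0.0000 0.0000 1.0000
    outer loop
      vertex 0.000 0.000 22.341
      vertex 28.804 0.000 22.341
      vertex 28.804 11.628 22.341
    endloop
  endfacet
  facet normal 0.0000 0.0000 1.0000
    outer loop
      vertex 0.000 0.000 22.341
      vertex 28.804 11.628 22.341
      vertex 4.507 11.628 22.341
    endloop
  endfacet
  facet normal 0.0000 0.0000 1.0000
    outer loop
      vertex 0.000 0.000 22.341
      vertex 4.507 11.628 22.341
      vertex 4.507 27.906 22.341
    endloop
  endfacet
  facet normal 0.0000 0.0000 1.0000
    outer loop
      vertex 0.000 0.000 22.341
      vertex 4.507 27.906 22.341
      vertex 0.000 27.906 22.341
    endloop
  endfacet
  facet normal 0.0000 -1.0000 0.0000
    outer loop
      vertex 0.000 0.000 0.000
      vertex 28.804 0.000 0.000
      vertex 28.804 0.000 22.341
    endloop
  endfacet
  facet normal 0.0000 -1.0000 0.0000
    outer loop
      vertex 0.000 0.000 0.000
      vertex 28.804 0.000 22.341
      vertex 0.000 0.000 22.341
    endloop
  endfacet
  facet normal 1.0000 0.0000 0.0000
    outer loop
      vertex 28.804 0.000 0.000
      vertex 28.804 11.628 0.000
      vertex 28.804 11.628 22.341
    endloop
  endfacet
  facet normal 1.0000 0.0000 0.0000
    outer loop
      vertex 28.804 0.000 0.000
      vertex 28.804 11.628 22.341
      vertex 28.804 0.000 22.341
    endloop
  endfacet
  facet normal 0.0000 1.0000 0.0000
    outer loop
      vertex 28.804 11.628 0.000
      vertex 4.507 11.628 0.000
      vertex 4.507 11.628 22.341
    endloop
  endfacet
  facet normal 0.0000 1.0000 0.0000
    outer loop
      vertex 28.804 11.628 0.000
      vertex 4.507 11.628 22.341
      vertex 28.804 11.628 22.341
    endloop
  endfacet
  facet normal 1.0000 0.0000 0.0000
    outer loop
      vertex 4.507 11.628 0.000
      vertex 4.507 27.906 0.000
      vertex 4.507 27.906 22.341
    endloop
  endfacet
  facet normal 1.0000 0.0000 0.0000
    outer loop
      vertex 4.507 11.628 0.000
      vertex 4.507 27.906 22.341
      vertex 4.507 11.628 22.341
    endloop
  endfacet
  facet normal 0.0000 1.0000 0.0000
    outer loop
      vertex 4.507 27.906 0.000
      vertex 0.000 27.906 0.000
      vertex 0.000 27.906 22.341
    endloop
  endfacet
  facet normal 0.0000 1.0000 0.0000
    outer loop
      vertex 4.507 27.906 0.000
      vertex 0.000 27.906 22.341
      vertex 4.507 27.906 22.341
    endloop
  endfacet
  facet normal -1.0000 0.0000 0.0000
    outer loop
      vertex 0.000 27.906 0.000
      vertex 0.000 0.000 0.000
      vertex 0.000 0.000 22.341
    endloop
  endfacet
  facet normal -1.0000 0.0000 0.0000
    outer loop
      vertex 0.000 27.906 0.000
      vertex 0.000 0.000 22.341
      vertex 0.000 27.906 22.341
    endloop
  endfacet
endsolid part

The G0 Z moves step by Δz≈4.468 mm. Every layer's G1 loop is the same polygon, so the solid is a straight extrusion of it from z=0 to z≈22.3. Closing with flat bottom and top caps and triangulating gives 20 facets — an L-shaped prism: outer 28.8 × 27.9 mm, arm thicknesses ≈ 11.6 mm (horizontal) and 4.51 mm (vertical), extruded 22.3 mm in z.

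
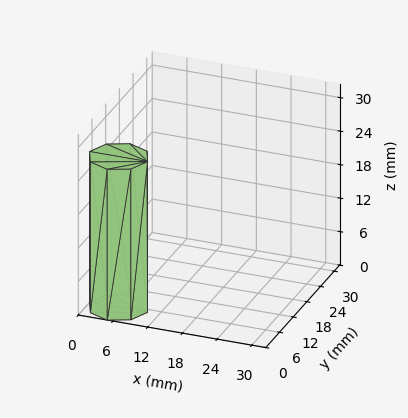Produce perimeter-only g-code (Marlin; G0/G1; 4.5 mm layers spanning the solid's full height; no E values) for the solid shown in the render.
Reading the render: the shape is a regular 8-sided prism (a cylinder approximated with 8 flat sides), circumscribed radius ≈ 5 mm, height ≈ 27 mm (dimensions read to the nearest mm from the axis ticks). For the g-code, the solid's height is divided into equal slices at the stated Δz and each level perimeter traced with G1 moves after a G0 lift.

; perimeter-only toolpath
G21 ; units = mm
G90 ; absolute positioning
G28 ; home
; layer 1
G0 Z4.5
G0 X10.0 Y5.0
G1 X8.5 Y8.5
G1 X5.0 Y10.0
G1 X1.5 Y8.5
G1 X0.0 Y5.0
G1 X1.5 Y1.5
G1 X5.0 Y0.0
G1 X8.5 Y1.5
G1 X10.0 Y5.0
; layer 2
G0 Z9.0
G0 X10.0 Y5.0
G1 X8.5 Y8.5
G1 X5.0 Y10.0
G1 X1.5 Y8.5
G1 X0.0 Y5.0
G1 X1.5 Y1.5
G1 X5.0 Y0.0
G1 X8.5 Y1.5
G1 X10.0 Y5.0
; layer 3
G0 Z13.5
G0 X10.0 Y5.0
G1 X8.5 Y8.5
G1 X5.0 Y10.0
G1 X1.5 Y8.5
G1 X0.0 Y5.0
G1 X1.5 Y1.5
G1 X5.0 Y0.0
G1 X8.5 Y1.5
G1 X10.0 Y5.0
; layer 4
G0 Z18.0
G0 X10.0 Y5.0
G1 X8.5 Y8.5
G1 X5.0 Y10.0
G1 X1.5 Y8.5
G1 X0.0 Y5.0
G1 X1.5 Y1.5
G1 X5.0 Y0.0
G1 X8.5 Y1.5
G1 X10.0 Y5.0
; layer 5
G0 Z22.5
G0 X10.0 Y5.0
G1 X8.5 Y8.5
G1 X5.0 Y10.0
G1 X1.5 Y8.5
G1 X0.0 Y5.0
G1 X1.5 Y1.5
G1 X5.0 Y0.0
G1 X8.5 Y1.5
G1 X10.0 Y5.0
; layer 6
G0 Z27.0
G0 X10.0 Y5.0
G1 X8.5 Y8.5
G1 X5.0 Y10.0
G1 X1.5 Y8.5
G1 X0.0 Y5.0
G1 X1.5 Y1.5
G1 X5.0 Y0.0
G1 X8.5 Y1.5
G1 X10.0 Y5.0
M2 ; end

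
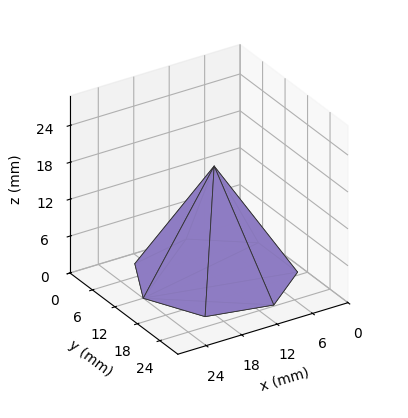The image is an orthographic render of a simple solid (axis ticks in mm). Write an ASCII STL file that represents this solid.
Reading the render: the shape is a regular 7-sided pyramid, base circumscribed radius ≈ 12 mm, apex at z ≈ 18 mm (dimensions read to the nearest mm from the axis ticks). For the STL, each face is triangulated and given an outward normal.

solid part
  facet normal 0.0000 0.0000 -1.0000
    outer loop
      vertex 9.330 23.699 0.000
      vertex 19.482 21.382 0.000
      vertex 24.000 12.000 0.000
    endloop
  endfacet
  facet normal 0.0000 0.0000 -1.0000
    outer loop
      vertex 1.188 17.207 0.000
      vertex 9.330 23.699 0.000
      vertex 24.000 12.000 0.000
    endloop
  endfacet
  facet normal 0.0000 0.0000 -1.0000
    outer loop
      vertex 1.188 6.793 0.000
      vertex 1.188 17.207 0.000
      vertex 24.000 12.000 0.000
    endloop
  endfacet
  facet normal 0.0000 0.0000 -1.0000
    outer loop
      vertex 9.330 0.301 0.000
      vertex 1.188 6.793 0.000
      vertex 24.000 12.000 0.000
    endloop
  endfacet
  facet normal 0.0000 0.0000 -1.0000
    outer loop
      vertex 19.482 2.618 0.000
      vertex 9.330 0.301 0.000
      vertex 24.000 12.000 0.000
    endloop
  endfacet
  facet normal 0.7724 0.3719 0.5149
    outer loop
      vertex 24.000 12.000 0.000
      vertex 19.482 21.382 0.000
      vertex 12.000 12.000 18.000
    endloop
  endfacet
  facet normal 0.1907 0.8358 0.5149
    outer loop
      vertex 19.482 21.382 0.000
      vertex 9.330 23.699 0.000
      vertex 12.000 12.000 18.000
    endloop
  endfacet
  facet normal -0.5344 0.6703 0.5149
    outer loop
      vertex 9.330 23.699 0.000
      vertex 1.188 17.207 0.000
      vertex 12.000 12.000 18.000
    endloop
  endfacet
  facet normal -0.8572 0.0000 0.5149
    outer loop
      vertex 1.188 17.207 0.000
      vertex 1.188 6.793 0.000
      vertex 12.000 12.000 18.000
    endloop
  endfacet
  facet normal -0.5344 -0.6703 0.5149
    outer loop
      vertex 1.188 6.793 0.000
      vertex 9.330 0.301 0.000
      vertex 12.000 12.000 18.000
    endloop
  endfacet
  facet normal 0.1907 -0.8358 0.5149
    outer loop
      vertex 9.330 0.301 0.000
      vertex 19.482 2.618 0.000
      vertex 12.000 12.000 18.000
    endloop
  endfacet
  facet normal 0.7724 -0.3719 0.5149
    outer loop
      vertex 19.482 2.618 0.000
      vertex 24.000 12.000 0.000
      vertex 12.000 12.000 18.000
    endloop
  endfacet
endsolid part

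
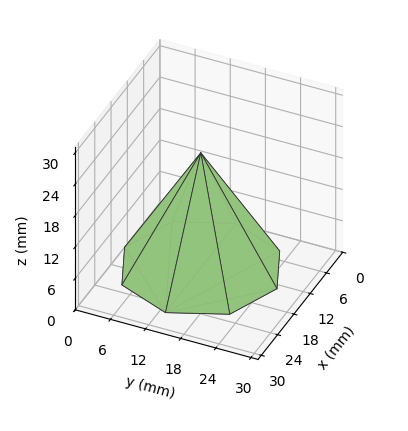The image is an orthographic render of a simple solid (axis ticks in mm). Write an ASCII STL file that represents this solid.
Reading the render: the shape is a regular 8-sided pyramid, base circumscribed radius ≈ 13 mm, apex at z ≈ 22 mm (dimensions read to the nearest mm from the axis ticks). For the STL, each face is triangulated and given an outward normal.

solid part
  facet normal 0.0000 0.0000 -1.0000
    outer loop
      vertex 13.0 26.0 0.0
      vertex 22.2 22.2 0.0
      vertex 26.0 13.0 0.0
    endloop
  endfacet
  facet normal 0.0000 0.0000 -1.0000
    outer loop
      vertex 3.8 22.2 0.0
      vertex 13.0 26.0 0.0
      vertex 26.0 13.0 0.0
    endloop
  endfacet
  facet normal 0.0000 0.0000 -1.0000
    outer loop
      vertex 0.0 13.0 0.0
      vertex 3.8 22.2 0.0
      vertex 26.0 13.0 0.0
    endloop
  endfacet
  facet normal 0.0000 0.0000 -1.0000
    outer loop
      vertex 3.8 3.8 0.0
      vertex 0.0 13.0 0.0
      vertex 26.0 13.0 0.0
    endloop
  endfacet
  facet normal 0.0000 0.0000 -1.0000
    outer loop
      vertex 13.0 0.0 0.0
      vertex 3.8 3.8 0.0
      vertex 26.0 13.0 0.0
    endloop
  endfacet
  facet normal 0.0000 0.0000 -1.0000
    outer loop
      vertex 22.2 3.8 0.0
      vertex 13.0 0.0 0.0
      vertex 26.0 13.0 0.0
    endloop
  endfacet
  facet normal 0.8112 0.3350 0.4793
    outer loop
      vertex 26.0 13.0 0.0
      vertex 22.2 22.2 0.0
      vertex 13.0 13.0 22.0
    endloop
  endfacet
  facet normal 0.3350 0.8112 0.4793
    outer loop
      vertex 22.2 22.2 0.0
      vertex 13.0 26.0 0.0
      vertex 13.0 13.0 22.0
    endloop
  endfacet
  facet normal -0.3350 0.8112 0.4793
    outer loop
      vertex 13.0 26.0 0.0
      vertex 3.8 22.2 0.0
      vertex 13.0 13.0 22.0
    endloop
  endfacet
  facet normal -0.8112 0.3350 0.4793
    outer loop
      vertex 3.8 22.2 0.0
      vertex 0.0 13.0 0.0
      vertex 13.0 13.0 22.0
    endloop
  endfacet
  facet normal -0.8112 -0.3350 0.4793
    outer loop
      vertex 0.0 13.0 0.0
      vertex 3.8 3.8 0.0
      vertex 13.0 13.0 22.0
    endloop
  endfacet
  facet normal -0.3350 -0.8112 0.4793
    outer loop
      vertex 3.8 3.8 0.0
      vertex 13.0 0.0 0.0
      vertex 13.0 13.0 22.0
    endloop
  endfacet
  facet normal 0.3350 -0.8112 0.4793
    outer loop
      vertex 13.0 0.0 0.0
      vertex 22.2 3.8 0.0
      vertex 13.0 13.0 22.0
    endloop
  endfacet
  facet normal 0.8112 -0.3350 0.4793
    outer loop
      vertex 22.2 3.8 0.0
      vertex 26.0 13.0 0.0
      vertex 13.0 13.0 22.0
    endloop
  endfacet
endsolid part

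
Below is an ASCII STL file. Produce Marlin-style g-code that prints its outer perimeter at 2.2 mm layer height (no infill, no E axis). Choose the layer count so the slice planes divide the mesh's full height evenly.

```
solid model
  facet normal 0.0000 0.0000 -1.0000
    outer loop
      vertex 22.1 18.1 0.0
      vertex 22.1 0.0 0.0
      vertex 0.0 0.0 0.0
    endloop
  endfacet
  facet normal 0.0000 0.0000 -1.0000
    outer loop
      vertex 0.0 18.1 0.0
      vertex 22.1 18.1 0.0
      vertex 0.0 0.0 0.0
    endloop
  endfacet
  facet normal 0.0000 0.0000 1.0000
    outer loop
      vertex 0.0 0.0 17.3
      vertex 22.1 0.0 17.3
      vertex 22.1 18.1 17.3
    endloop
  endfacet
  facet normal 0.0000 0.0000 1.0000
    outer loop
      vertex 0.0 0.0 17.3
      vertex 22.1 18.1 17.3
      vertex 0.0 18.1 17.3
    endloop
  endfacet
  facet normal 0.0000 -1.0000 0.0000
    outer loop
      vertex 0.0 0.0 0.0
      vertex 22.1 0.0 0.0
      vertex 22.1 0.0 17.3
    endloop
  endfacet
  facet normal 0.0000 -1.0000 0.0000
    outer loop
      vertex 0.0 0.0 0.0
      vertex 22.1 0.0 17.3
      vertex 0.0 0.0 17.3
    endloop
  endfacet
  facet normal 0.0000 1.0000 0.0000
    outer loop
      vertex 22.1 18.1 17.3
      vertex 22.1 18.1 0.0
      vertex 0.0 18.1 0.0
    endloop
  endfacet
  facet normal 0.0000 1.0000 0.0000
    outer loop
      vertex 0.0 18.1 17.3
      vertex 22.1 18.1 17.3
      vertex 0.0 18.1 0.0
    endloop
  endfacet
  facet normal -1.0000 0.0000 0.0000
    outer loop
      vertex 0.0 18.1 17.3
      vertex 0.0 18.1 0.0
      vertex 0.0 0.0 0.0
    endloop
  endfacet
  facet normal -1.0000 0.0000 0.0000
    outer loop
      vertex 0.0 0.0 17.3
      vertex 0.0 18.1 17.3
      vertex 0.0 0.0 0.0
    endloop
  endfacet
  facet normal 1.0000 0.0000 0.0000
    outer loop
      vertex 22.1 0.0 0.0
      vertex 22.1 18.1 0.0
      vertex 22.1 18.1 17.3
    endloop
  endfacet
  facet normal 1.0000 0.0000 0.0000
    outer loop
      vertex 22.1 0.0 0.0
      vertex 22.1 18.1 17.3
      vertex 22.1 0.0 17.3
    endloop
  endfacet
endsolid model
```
; perimeter-only toolpath
G21 ; units = mm
G90 ; absolute positioning
G28 ; home
; layer 1
G0 Z2.2
G0 X0.0 Y0.0
G1 X22.1 Y0.0
G1 X22.1 Y18.1
G1 X0.0 Y18.1
G1 X0.0 Y0.0
; layer 2
G0 Z4.3
G0 X0.0 Y0.0
G1 X22.1 Y0.0
G1 X22.1 Y18.1
G1 X0.0 Y18.1
G1 X0.0 Y0.0
; layer 3
G0 Z6.5
G0 X0.0 Y0.0
G1 X22.1 Y0.0
G1 X22.1 Y18.1
G1 X0.0 Y18.1
G1 X0.0 Y0.0
; layer 4
G0 Z8.7
G0 X0.0 Y0.0
G1 X22.1 Y0.0
G1 X22.1 Y18.1
G1 X0.0 Y18.1
G1 X0.0 Y0.0
; layer 5
G0 Z10.8
G0 X0.0 Y0.0
G1 X22.1 Y0.0
G1 X22.1 Y18.1
G1 X0.0 Y18.1
G1 X0.0 Y0.0
; layer 6
G0 Z13.0
G0 X0.0 Y0.0
G1 X22.1 Y0.0
G1 X22.1 Y18.1
G1 X0.0 Y18.1
G1 X0.0 Y0.0
; layer 7
G0 Z15.1
G0 X0.0 Y0.0
G1 X22.1 Y0.0
G1 X22.1 Y18.1
G1 X0.0 Y18.1
G1 X0.0 Y0.0
; layer 8
G0 Z17.3
G0 X0.0 Y0.0
G1 X22.1 Y0.0
G1 X22.1 Y18.1
G1 X0.0 Y18.1
G1 X0.0 Y0.0
M2 ; end

The solid is a rectangular box, roughly 22.1 × 18.1 mm footprint and 17.3 mm tall. Slicing at Δz = 2.2 mm — 8 equal slices spanning the solid's height, so layer i sits at z = i·h/8 — gives 8 non-empty perimeters. Each is a 4-segment closed polygon; G0 lifts to the layer z and rapids to the start vertex, then G1 traces the edges.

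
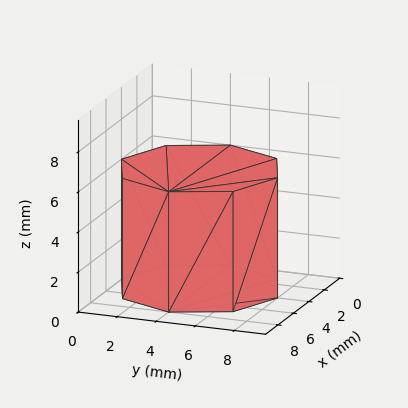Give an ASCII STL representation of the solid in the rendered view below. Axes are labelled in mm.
Reading the render: the shape is a regular 8-sided prism (a cylinder approximated with 8 flat sides), circumscribed radius ≈ 4 mm, height ≈ 6 mm (dimensions read to the nearest mm from the axis ticks). For the STL, each face is triangulated and given an outward normal.

solid part
  facet normal 0.0000 0.0000 -1.0000
    outer loop
      vertex 4.00 8.00 0.00
      vertex 6.83 6.83 0.00
      vertex 8.00 4.00 0.00
    endloop
  endfacet
  facet normal 0.0000 0.0000 -1.0000
    outer loop
      vertex 1.17 6.83 0.00
      vertex 4.00 8.00 0.00
      vertex 8.00 4.00 0.00
    endloop
  endfacet
  facet normal 0.0000 0.0000 -1.0000
    outer loop
      vertex 0.00 4.00 0.00
      vertex 1.17 6.83 0.00
      vertex 8.00 4.00 0.00
    endloop
  endfacet
  facet normal 0.0000 0.0000 -1.0000
    outer loop
      vertex 1.17 1.17 0.00
      vertex 0.00 4.00 0.00
      vertex 8.00 4.00 0.00
    endloop
  endfacet
  facet normal 0.0000 0.0000 -1.0000
    outer loop
      vertex 4.00 0.00 0.00
      vertex 1.17 1.17 0.00
      vertex 8.00 4.00 0.00
    endloop
  endfacet
  facet normal 0.0000 0.0000 -1.0000
    outer loop
      vertex 6.83 1.17 0.00
      vertex 4.00 0.00 0.00
      vertex 8.00 4.00 0.00
    endloop
  endfacet
  facet normal 0.0000 0.0000 1.0000
    outer loop
      vertex 8.00 4.00 6.00
      vertex 6.83 6.83 6.00
      vertex 4.00 8.00 6.00
    endloop
  endfacet
  facet normal 0.0000 0.0000 1.0000
    outer loop
      vertex 8.00 4.00 6.00
      vertex 4.00 8.00 6.00
      vertex 1.17 6.83 6.00
    endloop
  endfacet
  facet normal 0.0000 0.0000 1.0000
    outer loop
      vertex 8.00 4.00 6.00
      vertex 1.17 6.83 6.00
      vertex 0.00 4.00 6.00
    endloop
  endfacet
  facet normal 0.0000 0.0000 1.0000
    outer loop
      vertex 8.00 4.00 6.00
      vertex 0.00 4.00 6.00
      vertex 1.17 1.17 6.00
    endloop
  endfacet
  facet normal 0.0000 0.0000 1.0000
    outer loop
      vertex 8.00 4.00 6.00
      vertex 1.17 1.17 6.00
      vertex 4.00 0.00 6.00
    endloop
  endfacet
  facet normal 0.0000 0.0000 1.0000
    outer loop
      vertex 8.00 4.00 6.00
      vertex 4.00 0.00 6.00
      vertex 6.83 1.17 6.00
    endloop
  endfacet
  facet normal 0.9241 0.3821 0.0000
    outer loop
      vertex 8.00 4.00 0.00
      vertex 6.83 6.83 0.00
      vertex 6.83 6.83 6.00
    endloop
  endfacet
  facet normal 0.9241 0.3821 0.0000
    outer loop
      vertex 8.00 4.00 0.00
      vertex 6.83 6.83 6.00
      vertex 8.00 4.00 6.00
    endloop
  endfacet
  facet normal 0.3821 0.9241 0.0000
    outer loop
      vertex 6.83 6.83 0.00
      vertex 4.00 8.00 0.00
      vertex 4.00 8.00 6.00
    endloop
  endfacet
  facet normal 0.3821 0.9241 0.0000
    outer loop
      vertex 6.83 6.83 0.00
      vertex 4.00 8.00 6.00
      vertex 6.83 6.83 6.00
    endloop
  endfacet
  facet normal -0.3821 0.9241 0.0000
    outer loop
      vertex 4.00 8.00 0.00
      vertex 1.17 6.83 0.00
      vertex 1.17 6.83 6.00
    endloop
  endfacet
  facet normal -0.3821 0.9241 0.0000
    outer loop
      vertex 4.00 8.00 0.00
      vertex 1.17 6.83 6.00
      vertex 4.00 8.00 6.00
    endloop
  endfacet
  facet normal -0.9241 0.3821 0.0000
    outer loop
      vertex 1.17 6.83 0.00
      vertex 0.00 4.00 0.00
      vertex 0.00 4.00 6.00
    endloop
  endfacet
  facet normal -0.9241 0.3821 0.0000
    outer loop
      vertex 1.17 6.83 0.00
      vertex 0.00 4.00 6.00
      vertex 1.17 6.83 6.00
    endloop
  endfacet
  facet normal -0.9241 -0.3821 0.0000
    outer loop
      vertex 0.00 4.00 0.00
      vertex 1.17 1.17 0.00
      vertex 1.17 1.17 6.00
    endloop
  endfacet
  facet normal -0.9241 -0.3821 0.0000
    outer loop
      vertex 0.00 4.00 0.00
      vertex 1.17 1.17 6.00
      vertex 0.00 4.00 6.00
    endloop
  endfacet
  facet normal -0.3821 -0.9241 0.0000
    outer loop
      vertex 1.17 1.17 0.00
      vertex 4.00 0.00 0.00
      vertex 4.00 0.00 6.00
    endloop
  endfacet
  facet normal -0.3821 -0.9241 0.0000
    outer loop
      vertex 1.17 1.17 0.00
      vertex 4.00 0.00 6.00
      vertex 1.17 1.17 6.00
    endloop
  endfacet
  facet normal 0.3821 -0.9241 0.0000
    outer loop
      vertex 4.00 0.00 0.00
      vertex 6.83 1.17 0.00
      vertex 6.83 1.17 6.00
    endloop
  endfacet
  facet normal 0.3821 -0.9241 0.0000
    outer loop
      vertex 4.00 0.00 0.00
      vertex 6.83 1.17 6.00
      vertex 4.00 0.00 6.00
    endloop
  endfacet
  facet normal 0.9241 -0.3821 0.0000
    outer loop
      vertex 6.83 1.17 0.00
      vertex 8.00 4.00 0.00
      vertex 8.00 4.00 6.00
    endloop
  endfacet
  facet normal 0.9241 -0.3821 0.0000
    outer loop
      vertex 6.83 1.17 0.00
      vertex 8.00 4.00 6.00
      vertex 6.83 1.17 6.00
    endloop
  endfacet
endsolid part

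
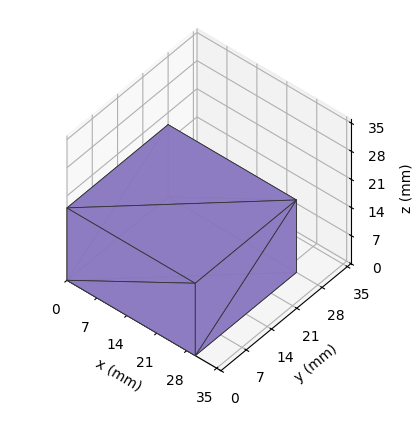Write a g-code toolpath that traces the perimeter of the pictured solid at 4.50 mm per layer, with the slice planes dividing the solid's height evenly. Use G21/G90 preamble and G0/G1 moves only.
Reading the render: the shape is a rectangular box, roughly 30 × 28 mm footprint and 18 mm tall (dimensions read to the nearest mm from the axis ticks). For the g-code, the solid's height is divided into equal slices at the stated Δz and each level perimeter traced with G1 moves after a G0 lift.

; perimeter-only toolpath
G21 ; units = mm
G90 ; absolute positioning
G28 ; home
; layer 1
G0 Z4.50
G0 X0.00 Y0.00
G1 X30.00 Y0.00
G1 X30.00 Y28.00
G1 X0.00 Y28.00
G1 X0.00 Y0.00
; layer 2
G0 Z9.00
G0 X0.00 Y0.00
G1 X30.00 Y0.00
G1 X30.00 Y28.00
G1 X0.00 Y28.00
G1 X0.00 Y0.00
; layer 3
G0 Z13.50
G0 X0.00 Y0.00
G1 X30.00 Y0.00
G1 X30.00 Y28.00
G1 X0.00 Y28.00
G1 X0.00 Y0.00
; layer 4
G0 Z18.00
G0 X0.00 Y0.00
G1 X30.00 Y0.00
G1 X30.00 Y28.00
G1 X0.00 Y28.00
G1 X0.00 Y0.00
M2 ; end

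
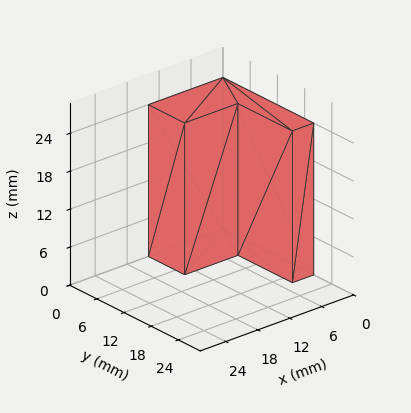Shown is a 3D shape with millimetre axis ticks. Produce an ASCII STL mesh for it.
Reading the render: the shape is an L-shaped prism: outer 14 × 20 mm, arm thicknesses ≈ 8 mm (horizontal) and 4 mm (vertical), extruded 24 mm in z (dimensions read to the nearest mm from the axis ticks). For the STL, each face is triangulated and given an outward normal.

solid part
  facet normal 0.0000 0.0000 -1.0000
    outer loop
      vertex 14.000 8.000 0.000
      vertex 14.000 0.000 0.000
      vertex 0.000 0.000 0.000
    endloop
  endfacet
  facet normal 0.0000 0.0000 -1.0000
    outer loop
      vertex 4.000 8.000 0.000
      vertex 14.000 8.000 0.000
      vertex 0.000 0.000 0.000
    endloop
  endfacet
  facet normal 0.0000 0.0000 -1.0000
    outer loop
      vertex 4.000 20.000 0.000
      vertex 4.000 8.000 0.000
      vertex 0.000 0.000 0.000
    endloop
  endfacet
  facet normal 0.0000 0.0000 -1.0000
    outer loop
      vertex 0.000 20.000 0.000
      vertex 4.000 20.000 0.000
      vertex 0.000 0.000 0.000
    endloop
  endfacet
  facet normal 0.0000 0.0000 1.0000
    outer loop
      vertex 0.000 0.000 24.000
      vertex 14.000 0.000 24.000
      vertex 14.000 8.000 24.000
    endloop
  endfacet
  facet normal 0.0000 0.0000 1.0000
    outer loop
      vertex 0.000 0.000 24.000
      vertex 14.000 8.000 24.000
      vertex 4.000 8.000 24.000
    endloop
  endfacet
  facet normal 0.0000 0.0000 1.0000
    outer loop
      vertex 0.000 0.000 24.000
      vertex 4.000 8.000 24.000
      vertex 4.000 20.000 24.000
    endloop
  endfacet
  facet normal 0.0000 0.0000 1.0000
    outer loop
      vertex 0.000 0.000 24.000
      vertex 4.000 20.000 24.000
      vertex 0.000 20.000 24.000
    endloop
  endfacet
  facet normal 0.0000 -1.0000 0.0000
    outer loop
      vertex 0.000 0.000 0.000
      vertex 14.000 0.000 0.000
      vertex 14.000 0.000 24.000
    endloop
  endfacet
  facet normal 0.0000 -1.0000 0.0000
    outer loop
      vertex 0.000 0.000 0.000
      vertex 14.000 0.000 24.000
      vertex 0.000 0.000 24.000
    endloop
  endfacet
  facet normal 1.0000 0.0000 0.0000
    outer loop
      vertex 14.000 0.000 0.000
      vertex 14.000 8.000 0.000
      vertex 14.000 8.000 24.000
    endloop
  endfacet
  facet normal 1.0000 0.0000 0.0000
    outer loop
      vertex 14.000 0.000 0.000
      vertex 14.000 8.000 24.000
      vertex 14.000 0.000 24.000
    endloop
  endfacet
  facet normal 0.0000 1.0000 0.0000
    outer loop
      vertex 14.000 8.000 0.000
      vertex 4.000 8.000 0.000
      vertex 4.000 8.000 24.000
    endloop
  endfacet
  facet normal 0.0000 1.0000 0.0000
    outer loop
      vertex 14.000 8.000 0.000
      vertex 4.000 8.000 24.000
      vertex 14.000 8.000 24.000
    endloop
  endfacet
  facet normal 1.0000 0.0000 0.0000
    outer loop
      vertex 4.000 8.000 0.000
      vertex 4.000 20.000 0.000
      vertex 4.000 20.000 24.000
    endloop
  endfacet
  facet normal 1.0000 0.0000 0.0000
    outer loop
      vertex 4.000 8.000 0.000
      vertex 4.000 20.000 24.000
      vertex 4.000 8.000 24.000
    endloop
  endfacet
  facet normal 0.0000 1.0000 0.0000
    outer loop
      vertex 4.000 20.000 0.000
      vertex 0.000 20.000 0.000
      vertex 0.000 20.000 24.000
    endloop
  endfacet
  facet normal 0.0000 1.0000 0.0000
    outer loop
      vertex 4.000 20.000 0.000
      vertex 0.000 20.000 24.000
      vertex 4.000 20.000 24.000
    endloop
  endfacet
  facet normal -1.0000 0.0000 0.0000
    outer loop
      vertex 0.000 20.000 0.000
      vertex 0.000 0.000 0.000
      vertex 0.000 0.000 24.000
    endloop
  endfacet
  facet normal -1.0000 0.0000 0.0000
    outer loop
      vertex 0.000 20.000 0.000
      vertex 0.000 0.000 24.000
      vertex 0.000 20.000 24.000
    endloop
  endfacet
endsolid part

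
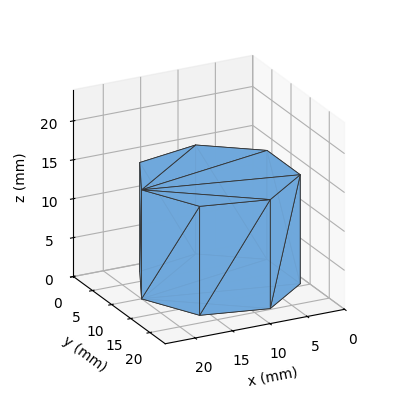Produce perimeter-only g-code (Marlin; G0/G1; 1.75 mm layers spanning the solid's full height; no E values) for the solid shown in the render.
Reading the render: the shape is a regular 7-sided prism (a cylinder approximated with 7 flat sides), circumscribed radius ≈ 10 mm, height ≈ 14 mm (dimensions read to the nearest mm from the axis ticks). For the g-code, the solid's height is divided into equal slices at the stated Δz and each level perimeter traced with G1 moves after a G0 lift.

; perimeter-only toolpath
G21 ; units = mm
G90 ; absolute positioning
G28 ; home
; layer 1
G0 Z1.75
G0 X20.00 Y10.00
G1 X16.23 Y17.82
G1 X7.77 Y19.75
G1 X0.99 Y14.34
G1 X0.99 Y5.66
G1 X7.77 Y0.25
G1 X16.23 Y2.18
G1 X20.00 Y10.00
; layer 2
G0 Z3.50
G0 X20.00 Y10.00
G1 X16.23 Y17.82
G1 X7.77 Y19.75
G1 X0.99 Y14.34
G1 X0.99 Y5.66
G1 X7.77 Y0.25
G1 X16.23 Y2.18
G1 X20.00 Y10.00
; layer 3
G0 Z5.25
G0 X20.00 Y10.00
G1 X16.23 Y17.82
G1 X7.77 Y19.75
G1 X0.99 Y14.34
G1 X0.99 Y5.66
G1 X7.77 Y0.25
G1 X16.23 Y2.18
G1 X20.00 Y10.00
; layer 4
G0 Z7.00
G0 X20.00 Y10.00
G1 X16.23 Y17.82
G1 X7.77 Y19.75
G1 X0.99 Y14.34
G1 X0.99 Y5.66
G1 X7.77 Y0.25
G1 X16.23 Y2.18
G1 X20.00 Y10.00
; layer 5
G0 Z8.75
G0 X20.00 Y10.00
G1 X16.23 Y17.82
G1 X7.77 Y19.75
G1 X0.99 Y14.34
G1 X0.99 Y5.66
G1 X7.77 Y0.25
G1 X16.23 Y2.18
G1 X20.00 Y10.00
; layer 6
G0 Z10.50
G0 X20.00 Y10.00
G1 X16.23 Y17.82
G1 X7.77 Y19.75
G1 X0.99 Y14.34
G1 X0.99 Y5.66
G1 X7.77 Y0.25
G1 X16.23 Y2.18
G1 X20.00 Y10.00
; layer 7
G0 Z12.25
G0 X20.00 Y10.00
G1 X16.23 Y17.82
G1 X7.77 Y19.75
G1 X0.99 Y14.34
G1 X0.99 Y5.66
G1 X7.77 Y0.25
G1 X16.23 Y2.18
G1 X20.00 Y10.00
; layer 8
G0 Z14.00
G0 X20.00 Y10.00
G1 X16.23 Y17.82
G1 X7.77 Y19.75
G1 X0.99 Y14.34
G1 X0.99 Y5.66
G1 X7.77 Y0.25
G1 X16.23 Y2.18
G1 X20.00 Y10.00
M2 ; end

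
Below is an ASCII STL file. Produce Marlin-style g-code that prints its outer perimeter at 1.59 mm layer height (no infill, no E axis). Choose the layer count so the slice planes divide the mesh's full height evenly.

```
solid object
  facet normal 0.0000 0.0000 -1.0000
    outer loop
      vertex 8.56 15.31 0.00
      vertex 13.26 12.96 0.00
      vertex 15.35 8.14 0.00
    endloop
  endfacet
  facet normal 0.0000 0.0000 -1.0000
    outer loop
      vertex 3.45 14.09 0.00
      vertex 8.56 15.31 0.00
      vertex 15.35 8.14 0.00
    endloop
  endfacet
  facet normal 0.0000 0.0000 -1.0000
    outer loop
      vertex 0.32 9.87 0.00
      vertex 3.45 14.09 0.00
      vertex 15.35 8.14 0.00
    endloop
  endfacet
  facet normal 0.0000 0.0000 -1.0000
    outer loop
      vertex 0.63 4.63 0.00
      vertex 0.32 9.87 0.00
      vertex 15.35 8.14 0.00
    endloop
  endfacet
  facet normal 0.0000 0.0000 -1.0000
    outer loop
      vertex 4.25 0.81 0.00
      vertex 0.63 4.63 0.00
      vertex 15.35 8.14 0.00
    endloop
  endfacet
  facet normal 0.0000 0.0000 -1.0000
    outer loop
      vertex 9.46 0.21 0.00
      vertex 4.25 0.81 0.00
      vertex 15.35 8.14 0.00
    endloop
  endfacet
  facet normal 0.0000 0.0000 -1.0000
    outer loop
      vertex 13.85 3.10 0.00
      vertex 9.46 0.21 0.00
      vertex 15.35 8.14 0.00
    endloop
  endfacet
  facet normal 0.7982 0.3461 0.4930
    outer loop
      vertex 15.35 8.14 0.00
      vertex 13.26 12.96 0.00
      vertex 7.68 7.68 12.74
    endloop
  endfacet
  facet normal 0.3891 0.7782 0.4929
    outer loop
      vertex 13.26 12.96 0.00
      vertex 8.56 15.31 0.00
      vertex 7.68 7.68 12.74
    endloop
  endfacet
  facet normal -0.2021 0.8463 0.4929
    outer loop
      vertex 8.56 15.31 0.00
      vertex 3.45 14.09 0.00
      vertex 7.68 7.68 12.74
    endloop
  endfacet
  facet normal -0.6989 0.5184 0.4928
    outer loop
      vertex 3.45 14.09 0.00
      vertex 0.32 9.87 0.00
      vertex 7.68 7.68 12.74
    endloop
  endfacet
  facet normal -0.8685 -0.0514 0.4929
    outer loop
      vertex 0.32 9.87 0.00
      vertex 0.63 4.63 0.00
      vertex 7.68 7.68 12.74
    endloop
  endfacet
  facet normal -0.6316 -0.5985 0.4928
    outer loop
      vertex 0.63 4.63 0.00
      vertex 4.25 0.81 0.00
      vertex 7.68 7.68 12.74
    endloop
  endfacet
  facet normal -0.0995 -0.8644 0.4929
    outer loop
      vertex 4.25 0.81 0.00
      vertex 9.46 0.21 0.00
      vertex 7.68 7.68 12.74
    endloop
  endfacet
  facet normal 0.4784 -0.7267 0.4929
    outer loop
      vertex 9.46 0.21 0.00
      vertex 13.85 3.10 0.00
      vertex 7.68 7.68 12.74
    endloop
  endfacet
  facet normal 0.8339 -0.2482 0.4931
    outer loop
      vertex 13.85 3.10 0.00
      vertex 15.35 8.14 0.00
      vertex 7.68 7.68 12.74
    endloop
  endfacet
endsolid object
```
; perimeter-only toolpath
G21 ; units = mm
G90 ; absolute positioning
G28 ; home
; layer 1
G0 Z1.59
G0 X14.39 Y8.08
G1 X12.56 Y12.30
G1 X8.45 Y14.36
G1 X3.98 Y13.29
G1 X1.24 Y9.60
G1 X1.51 Y5.01
G1 X4.68 Y1.67
G1 X9.24 Y1.14
G1 X13.08 Y3.67
G1 X14.39 Y8.08
; layer 2
G0 Z3.19
G0 X13.43 Y8.03
G1 X11.87 Y11.64
G1 X8.34 Y13.40
G1 X4.51 Y12.49
G1 X2.16 Y9.32
G1 X2.39 Y5.39
G1 X5.11 Y2.53
G1 X9.02 Y2.08
G1 X12.31 Y4.25
G1 X13.43 Y8.03
; layer 3
G0 Z4.78
G0 X12.47 Y7.97
G1 X11.17 Y10.98
G1 X8.23 Y12.45
G1 X5.04 Y11.69
G1 X3.08 Y9.05
G1 X3.27 Y5.77
G1 X5.54 Y3.39
G1 X8.79 Y3.01
G1 X11.54 Y4.82
G1 X12.47 Y7.97
; layer 4
G0 Z6.37
G0 X11.52 Y7.91
G1 X10.47 Y10.32
G1 X8.12 Y11.50
G1 X5.56 Y10.88
G1 X4.00 Y8.77
G1 X4.16 Y6.15
G1 X5.96 Y4.25
G1 X8.57 Y3.94
G1 X10.77 Y5.39
G1 X11.52 Y7.91
; layer 5
G0 Z7.96
G0 X10.56 Y7.85
G1 X9.77 Y9.66
G1 X8.01 Y10.54
G1 X6.09 Y10.08
G1 X4.92 Y8.50
G1 X5.04 Y6.54
G1 X6.39 Y5.10
G1 X8.35 Y4.88
G1 X9.99 Y5.96
G1 X10.56 Y7.85
; layer 6
G0 Z9.55
G0 X9.60 Y7.79
G1 X9.07 Y9.00
G1 X7.90 Y9.59
G1 X6.62 Y9.28
G1 X5.84 Y8.23
G1 X5.92 Y6.92
G1 X6.82 Y5.96
G1 X8.12 Y5.81
G1 X9.22 Y6.54
G1 X9.60 Y7.79
; layer 7
G0 Z11.15
G0 X8.64 Y7.74
G1 X8.38 Y8.34
G1 X7.79 Y8.63
G1 X7.15 Y8.48
G1 X6.76 Y7.95
G1 X6.80 Y7.30
G1 X7.25 Y6.82
G1 X7.90 Y6.75
G1 X8.45 Y7.11
G1 X8.64 Y7.74
M2 ; end

The solid is a regular 9-sided pyramid, base circumscribed radius ≈ 7.68 mm, apex at z ≈ 12.7 mm. Slicing at Δz = 1.59 mm — 8 equal slices spanning the solid's height, so layer i sits at z = i·h/8 — gives 7 non-empty perimeters. Each is a 9-segment closed polygon; G0 lifts to the layer z and rapids to the start vertex, then G1 traces the edges. The cross-section shrinks linearly with z (the slice at the apex is degenerate and omitted).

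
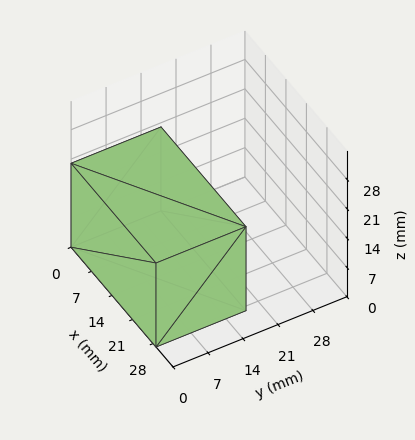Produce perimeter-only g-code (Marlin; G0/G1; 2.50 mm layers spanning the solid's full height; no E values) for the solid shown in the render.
Reading the render: the shape is a rectangular box, roughly 29 × 18 mm footprint and 20 mm tall (dimensions read to the nearest mm from the axis ticks). For the g-code, the solid's height is divided into equal slices at the stated Δz and each level perimeter traced with G1 moves after a G0 lift.

; perimeter-only toolpath
G21 ; units = mm
G90 ; absolute positioning
G28 ; home
; layer 1
G0 Z2.50
G0 X0.00 Y0.00
G1 X29.00 Y0.00
G1 X29.00 Y18.00
G1 X0.00 Y18.00
G1 X0.00 Y0.00
; layer 2
G0 Z5.00
G0 X0.00 Y0.00
G1 X29.00 Y0.00
G1 X29.00 Y18.00
G1 X0.00 Y18.00
G1 X0.00 Y0.00
; layer 3
G0 Z7.50
G0 X0.00 Y0.00
G1 X29.00 Y0.00
G1 X29.00 Y18.00
G1 X0.00 Y18.00
G1 X0.00 Y0.00
; layer 4
G0 Z10.00
G0 X0.00 Y0.00
G1 X29.00 Y0.00
G1 X29.00 Y18.00
G1 X0.00 Y18.00
G1 X0.00 Y0.00
; layer 5
G0 Z12.50
G0 X0.00 Y0.00
G1 X29.00 Y0.00
G1 X29.00 Y18.00
G1 X0.00 Y18.00
G1 X0.00 Y0.00
; layer 6
G0 Z15.00
G0 X0.00 Y0.00
G1 X29.00 Y0.00
G1 X29.00 Y18.00
G1 X0.00 Y18.00
G1 X0.00 Y0.00
; layer 7
G0 Z17.50
G0 X0.00 Y0.00
G1 X29.00 Y0.00
G1 X29.00 Y18.00
G1 X0.00 Y18.00
G1 X0.00 Y0.00
; layer 8
G0 Z20.00
G0 X0.00 Y0.00
G1 X29.00 Y0.00
G1 X29.00 Y18.00
G1 X0.00 Y18.00
G1 X0.00 Y0.00
M2 ; end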